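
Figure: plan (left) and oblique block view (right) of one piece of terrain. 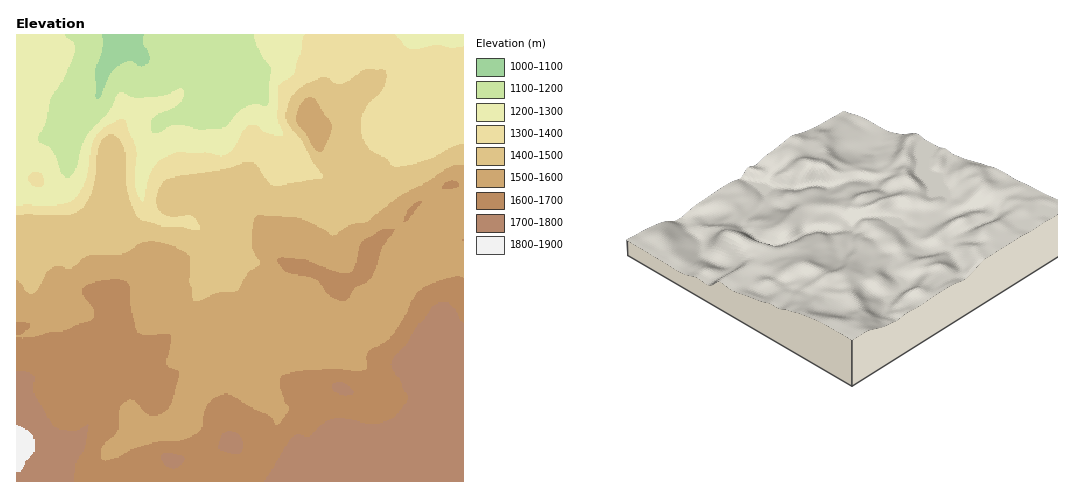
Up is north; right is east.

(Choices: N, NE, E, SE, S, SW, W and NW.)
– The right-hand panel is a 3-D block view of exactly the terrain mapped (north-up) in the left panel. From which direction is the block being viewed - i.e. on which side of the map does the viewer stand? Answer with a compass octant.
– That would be SW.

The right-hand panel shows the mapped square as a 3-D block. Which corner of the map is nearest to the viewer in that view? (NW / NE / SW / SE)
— SW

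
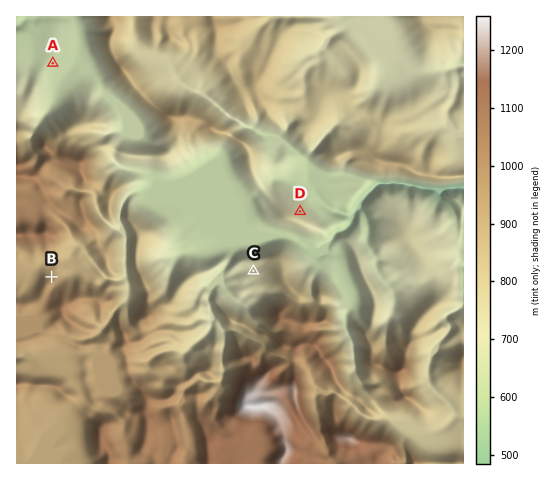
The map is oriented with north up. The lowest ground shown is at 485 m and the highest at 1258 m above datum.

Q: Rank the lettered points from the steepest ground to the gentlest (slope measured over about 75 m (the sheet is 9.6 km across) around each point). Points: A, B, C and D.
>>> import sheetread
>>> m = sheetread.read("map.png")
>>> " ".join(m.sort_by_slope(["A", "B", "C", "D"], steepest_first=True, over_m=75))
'D B C A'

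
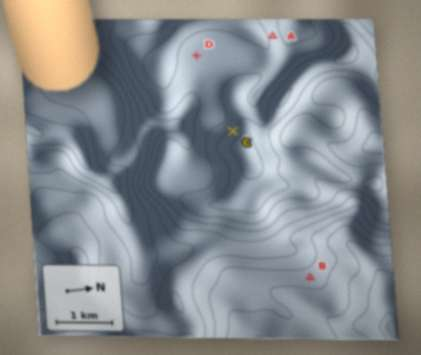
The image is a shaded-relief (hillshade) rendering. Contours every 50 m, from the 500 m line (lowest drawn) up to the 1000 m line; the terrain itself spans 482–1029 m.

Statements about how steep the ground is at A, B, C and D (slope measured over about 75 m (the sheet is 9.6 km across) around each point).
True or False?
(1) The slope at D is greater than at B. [False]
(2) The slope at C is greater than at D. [True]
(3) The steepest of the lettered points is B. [False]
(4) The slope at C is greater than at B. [True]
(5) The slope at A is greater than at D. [True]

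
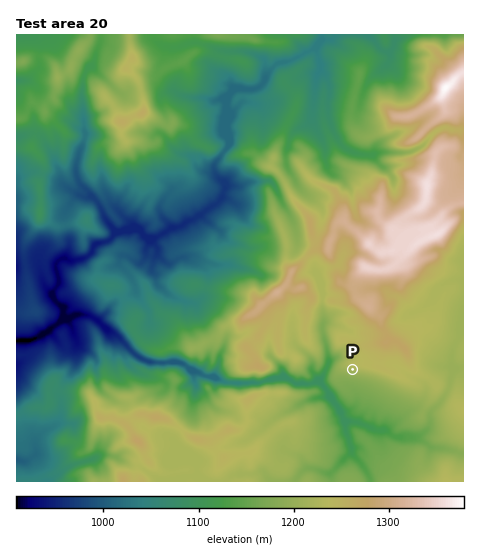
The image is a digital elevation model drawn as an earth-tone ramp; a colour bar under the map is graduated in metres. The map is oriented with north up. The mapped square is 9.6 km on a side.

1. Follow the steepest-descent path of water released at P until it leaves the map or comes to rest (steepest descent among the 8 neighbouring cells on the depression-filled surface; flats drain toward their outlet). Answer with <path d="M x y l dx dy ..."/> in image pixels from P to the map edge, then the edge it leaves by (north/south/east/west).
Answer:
<path d="M353 369l0 21 2 3 1 3 0 8-7 7-7 0-14-14 0-5-7-9-26 0-5-4-12 0-7 2-22 1-1 1-24-1-6-3-7 0-14-7-5 0-9-8-4 0-1-2-27 0-7-2-10-6-19-21-7-2-12-12-6-3-3 0-2-1-7 0-7 3-3 4-6 0-7 3-12 11-8 2-3 2-15 0"/>
exit: west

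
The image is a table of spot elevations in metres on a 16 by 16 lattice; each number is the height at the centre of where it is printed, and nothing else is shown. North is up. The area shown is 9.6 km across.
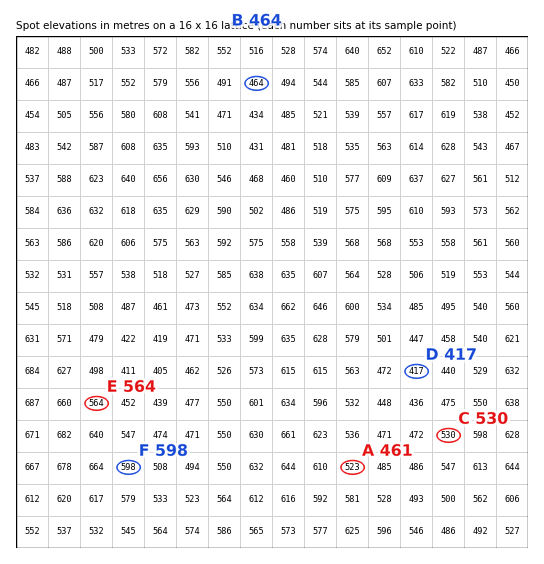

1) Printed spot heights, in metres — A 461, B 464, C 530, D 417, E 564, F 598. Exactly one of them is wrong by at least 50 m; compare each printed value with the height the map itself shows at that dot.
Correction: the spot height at A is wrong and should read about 523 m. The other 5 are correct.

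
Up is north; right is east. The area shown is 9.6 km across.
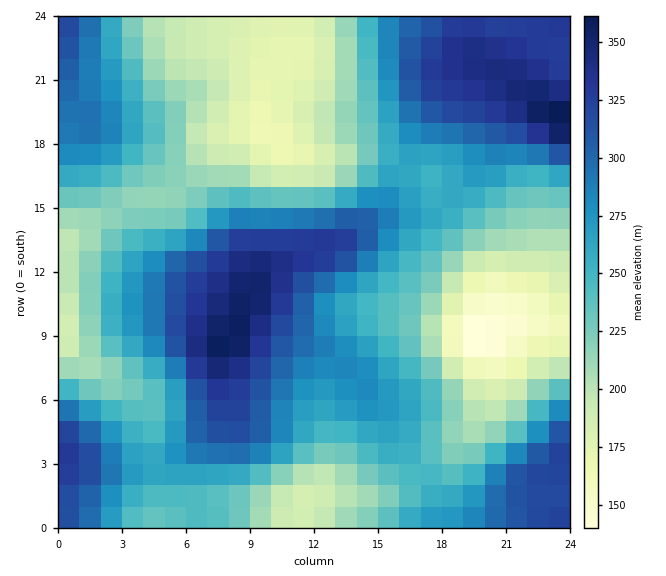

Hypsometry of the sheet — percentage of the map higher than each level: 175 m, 93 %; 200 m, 82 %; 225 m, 68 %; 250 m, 53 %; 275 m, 36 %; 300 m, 23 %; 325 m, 12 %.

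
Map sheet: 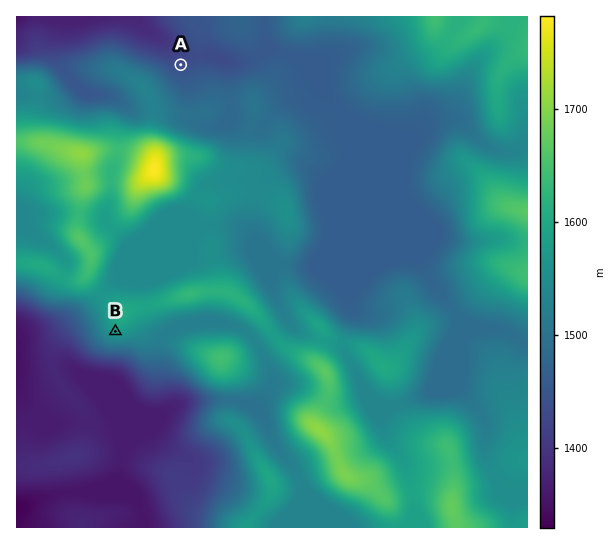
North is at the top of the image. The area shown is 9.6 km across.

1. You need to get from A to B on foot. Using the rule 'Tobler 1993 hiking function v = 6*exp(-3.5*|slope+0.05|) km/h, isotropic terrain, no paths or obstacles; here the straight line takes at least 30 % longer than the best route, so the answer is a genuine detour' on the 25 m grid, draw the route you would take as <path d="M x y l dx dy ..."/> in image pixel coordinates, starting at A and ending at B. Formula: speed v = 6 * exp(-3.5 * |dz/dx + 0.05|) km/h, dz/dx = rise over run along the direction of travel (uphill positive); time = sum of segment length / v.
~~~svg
<path d="M181 65l-28 56-6 5-10 5-7 7-8 16 0 12-7 13 0 74-6 13 0 53 5 11 1 1"/>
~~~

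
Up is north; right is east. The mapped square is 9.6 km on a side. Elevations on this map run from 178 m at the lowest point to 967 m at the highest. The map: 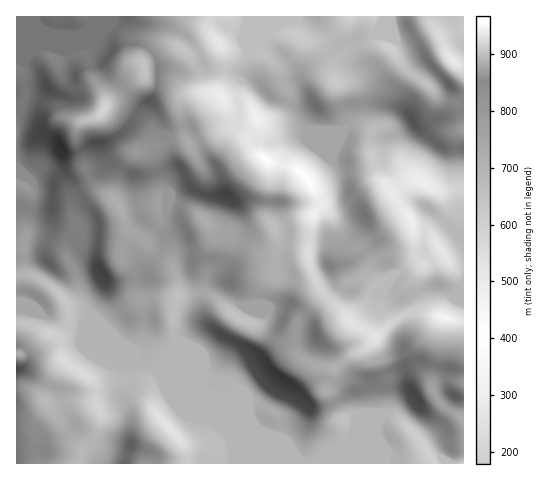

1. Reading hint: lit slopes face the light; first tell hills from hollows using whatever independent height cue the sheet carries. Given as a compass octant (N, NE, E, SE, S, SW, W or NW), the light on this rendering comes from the NE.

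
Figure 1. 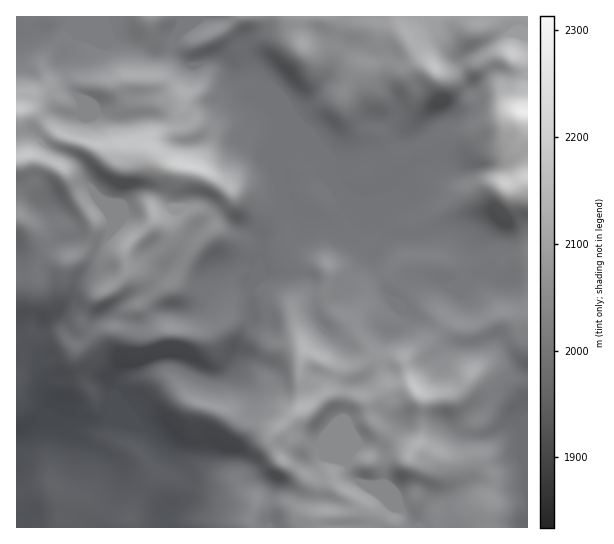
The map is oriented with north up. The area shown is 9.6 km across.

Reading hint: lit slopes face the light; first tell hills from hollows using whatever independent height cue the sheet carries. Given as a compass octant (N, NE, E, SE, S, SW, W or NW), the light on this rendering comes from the N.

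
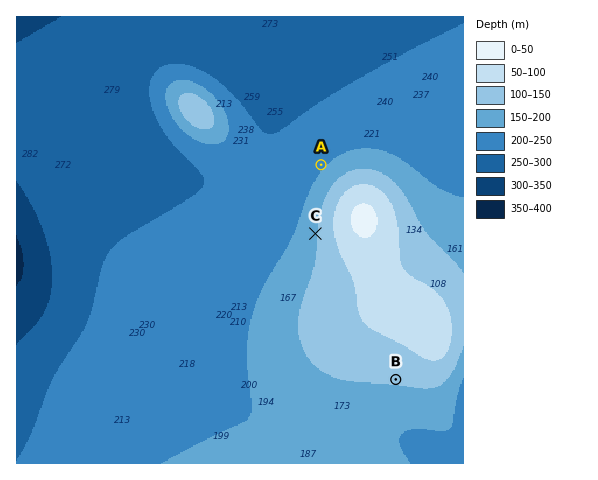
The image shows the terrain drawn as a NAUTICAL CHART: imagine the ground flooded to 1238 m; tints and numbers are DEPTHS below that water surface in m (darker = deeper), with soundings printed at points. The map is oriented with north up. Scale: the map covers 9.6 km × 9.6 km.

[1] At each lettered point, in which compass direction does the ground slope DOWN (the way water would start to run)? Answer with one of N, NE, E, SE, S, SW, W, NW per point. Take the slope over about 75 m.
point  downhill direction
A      NW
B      S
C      W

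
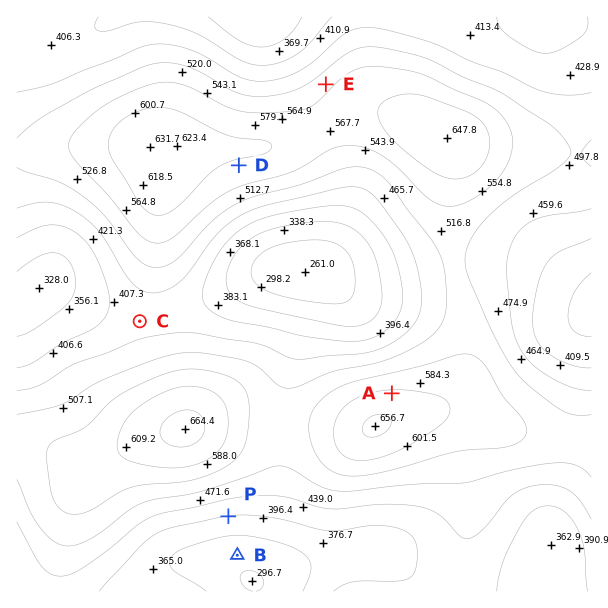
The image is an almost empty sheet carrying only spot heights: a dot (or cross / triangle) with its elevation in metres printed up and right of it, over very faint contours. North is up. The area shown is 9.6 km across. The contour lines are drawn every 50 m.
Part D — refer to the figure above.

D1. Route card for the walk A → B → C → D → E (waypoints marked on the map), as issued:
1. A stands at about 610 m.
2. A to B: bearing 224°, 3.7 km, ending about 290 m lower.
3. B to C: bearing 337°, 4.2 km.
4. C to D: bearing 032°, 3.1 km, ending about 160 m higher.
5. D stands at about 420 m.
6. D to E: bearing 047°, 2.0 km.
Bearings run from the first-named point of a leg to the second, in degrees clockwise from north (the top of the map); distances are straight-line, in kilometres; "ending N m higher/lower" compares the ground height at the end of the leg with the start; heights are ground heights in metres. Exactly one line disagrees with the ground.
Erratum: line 5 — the height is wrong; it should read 590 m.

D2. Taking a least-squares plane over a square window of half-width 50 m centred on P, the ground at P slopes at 10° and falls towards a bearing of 172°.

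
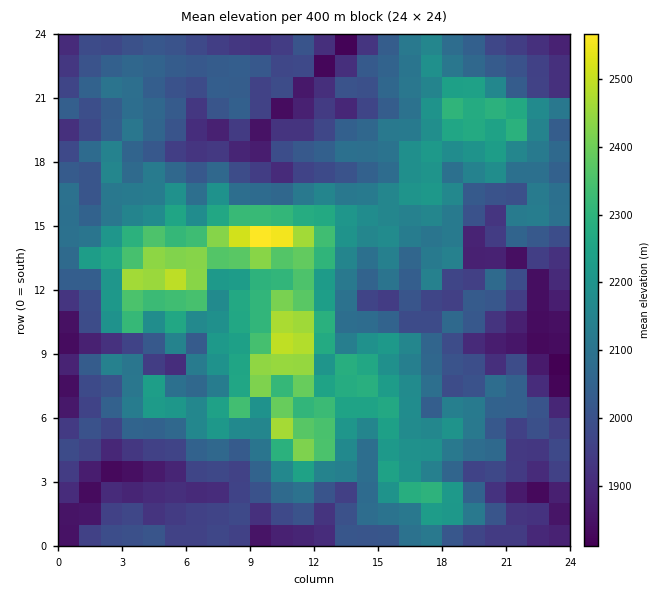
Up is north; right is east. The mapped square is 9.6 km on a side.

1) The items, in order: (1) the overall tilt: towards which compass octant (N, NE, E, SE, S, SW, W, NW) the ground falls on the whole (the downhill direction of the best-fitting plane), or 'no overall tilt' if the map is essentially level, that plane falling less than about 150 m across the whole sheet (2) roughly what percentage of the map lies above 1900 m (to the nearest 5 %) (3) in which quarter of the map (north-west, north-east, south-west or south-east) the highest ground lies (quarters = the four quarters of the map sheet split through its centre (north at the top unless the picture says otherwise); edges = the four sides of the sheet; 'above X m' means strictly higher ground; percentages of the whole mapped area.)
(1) No overall tilt - high and low ground are spread across the sheet.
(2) Roughly 85 % of the ground is higher than 1900 m.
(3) Look to the north-west quarter for the highest ground.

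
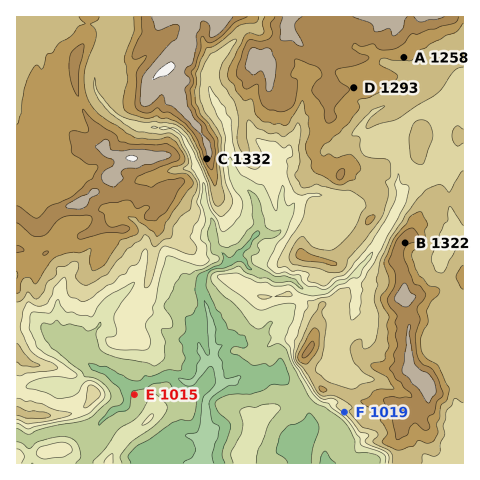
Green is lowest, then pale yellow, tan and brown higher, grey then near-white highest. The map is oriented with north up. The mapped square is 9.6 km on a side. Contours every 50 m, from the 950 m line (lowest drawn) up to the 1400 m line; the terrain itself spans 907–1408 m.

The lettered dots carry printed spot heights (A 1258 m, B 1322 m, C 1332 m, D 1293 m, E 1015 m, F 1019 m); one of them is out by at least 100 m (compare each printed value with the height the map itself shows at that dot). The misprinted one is F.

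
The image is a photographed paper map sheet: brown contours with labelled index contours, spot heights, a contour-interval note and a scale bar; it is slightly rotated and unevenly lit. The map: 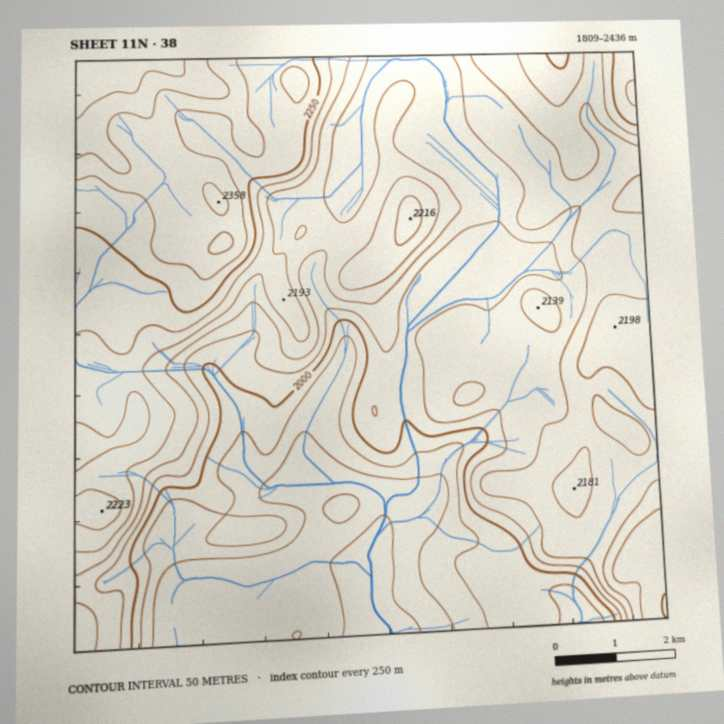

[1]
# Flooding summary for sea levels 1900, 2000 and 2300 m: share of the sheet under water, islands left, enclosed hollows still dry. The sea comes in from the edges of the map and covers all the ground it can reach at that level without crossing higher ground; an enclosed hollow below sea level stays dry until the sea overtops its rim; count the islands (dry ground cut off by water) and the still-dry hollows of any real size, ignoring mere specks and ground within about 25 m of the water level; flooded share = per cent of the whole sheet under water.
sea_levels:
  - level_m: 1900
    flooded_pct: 10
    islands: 0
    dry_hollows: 0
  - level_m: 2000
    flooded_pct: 23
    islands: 0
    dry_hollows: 0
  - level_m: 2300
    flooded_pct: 92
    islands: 0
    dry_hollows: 0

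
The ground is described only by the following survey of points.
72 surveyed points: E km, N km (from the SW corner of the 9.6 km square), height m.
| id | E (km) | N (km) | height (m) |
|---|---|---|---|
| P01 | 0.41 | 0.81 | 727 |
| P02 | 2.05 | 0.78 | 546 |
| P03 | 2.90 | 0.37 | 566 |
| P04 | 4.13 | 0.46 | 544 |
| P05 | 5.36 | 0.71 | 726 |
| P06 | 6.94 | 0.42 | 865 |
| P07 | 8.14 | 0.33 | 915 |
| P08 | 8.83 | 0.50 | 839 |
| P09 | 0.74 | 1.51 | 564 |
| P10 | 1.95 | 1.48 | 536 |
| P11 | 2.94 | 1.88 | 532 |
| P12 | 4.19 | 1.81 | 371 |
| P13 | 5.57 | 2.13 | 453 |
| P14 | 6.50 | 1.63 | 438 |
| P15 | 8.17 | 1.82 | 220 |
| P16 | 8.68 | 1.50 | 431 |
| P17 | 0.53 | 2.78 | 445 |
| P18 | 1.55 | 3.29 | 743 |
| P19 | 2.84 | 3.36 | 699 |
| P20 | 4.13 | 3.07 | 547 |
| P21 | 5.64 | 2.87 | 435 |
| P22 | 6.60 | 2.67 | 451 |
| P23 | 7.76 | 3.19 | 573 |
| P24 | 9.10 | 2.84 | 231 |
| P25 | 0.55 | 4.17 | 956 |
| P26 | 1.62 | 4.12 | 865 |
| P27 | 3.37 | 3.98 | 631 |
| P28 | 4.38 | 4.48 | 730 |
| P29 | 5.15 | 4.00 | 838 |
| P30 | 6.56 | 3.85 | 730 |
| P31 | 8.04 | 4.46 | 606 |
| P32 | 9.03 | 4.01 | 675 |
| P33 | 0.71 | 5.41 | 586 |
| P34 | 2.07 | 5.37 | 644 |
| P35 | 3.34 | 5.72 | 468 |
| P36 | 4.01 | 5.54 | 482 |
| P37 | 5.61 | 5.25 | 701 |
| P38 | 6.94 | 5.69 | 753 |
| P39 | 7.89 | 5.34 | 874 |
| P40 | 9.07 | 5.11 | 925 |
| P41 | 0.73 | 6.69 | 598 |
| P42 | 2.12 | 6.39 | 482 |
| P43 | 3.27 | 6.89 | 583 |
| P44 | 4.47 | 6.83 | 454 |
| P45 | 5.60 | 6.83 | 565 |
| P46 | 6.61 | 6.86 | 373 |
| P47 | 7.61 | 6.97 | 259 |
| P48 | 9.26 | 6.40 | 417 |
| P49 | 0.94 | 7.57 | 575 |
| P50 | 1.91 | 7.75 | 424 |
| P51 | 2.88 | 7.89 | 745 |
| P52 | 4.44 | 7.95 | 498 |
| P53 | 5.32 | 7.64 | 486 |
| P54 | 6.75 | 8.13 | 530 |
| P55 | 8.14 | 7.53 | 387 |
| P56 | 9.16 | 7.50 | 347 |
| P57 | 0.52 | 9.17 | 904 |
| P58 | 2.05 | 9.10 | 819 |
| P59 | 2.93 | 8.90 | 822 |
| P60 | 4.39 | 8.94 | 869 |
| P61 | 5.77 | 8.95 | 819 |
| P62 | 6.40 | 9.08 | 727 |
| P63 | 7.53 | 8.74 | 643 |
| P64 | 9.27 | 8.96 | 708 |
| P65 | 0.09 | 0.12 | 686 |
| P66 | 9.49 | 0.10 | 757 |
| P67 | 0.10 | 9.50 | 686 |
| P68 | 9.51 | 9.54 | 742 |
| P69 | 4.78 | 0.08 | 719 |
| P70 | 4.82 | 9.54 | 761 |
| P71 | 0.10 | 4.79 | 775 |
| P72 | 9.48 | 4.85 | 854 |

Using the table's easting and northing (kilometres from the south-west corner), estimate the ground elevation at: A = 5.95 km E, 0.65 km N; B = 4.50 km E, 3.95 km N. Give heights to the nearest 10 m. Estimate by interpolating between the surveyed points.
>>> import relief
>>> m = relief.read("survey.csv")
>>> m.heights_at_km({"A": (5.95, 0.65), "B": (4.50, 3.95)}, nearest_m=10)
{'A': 700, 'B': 770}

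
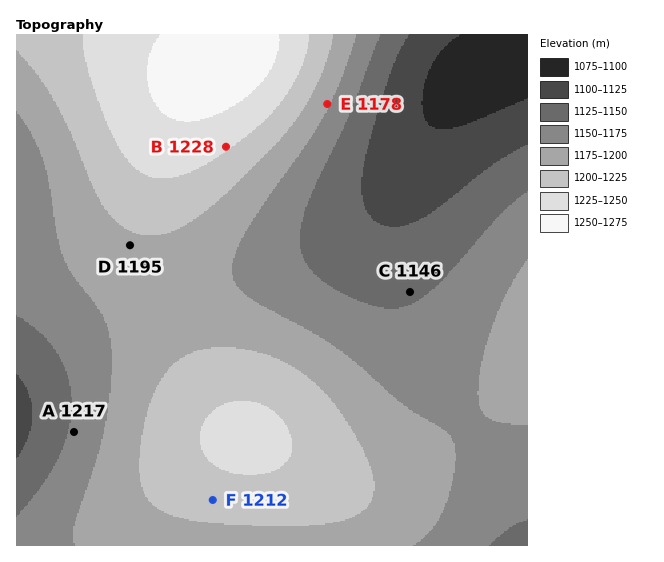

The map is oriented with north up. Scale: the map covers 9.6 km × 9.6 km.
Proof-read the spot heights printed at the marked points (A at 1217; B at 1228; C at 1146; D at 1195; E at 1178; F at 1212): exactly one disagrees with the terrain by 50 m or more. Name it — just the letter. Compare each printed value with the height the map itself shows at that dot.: A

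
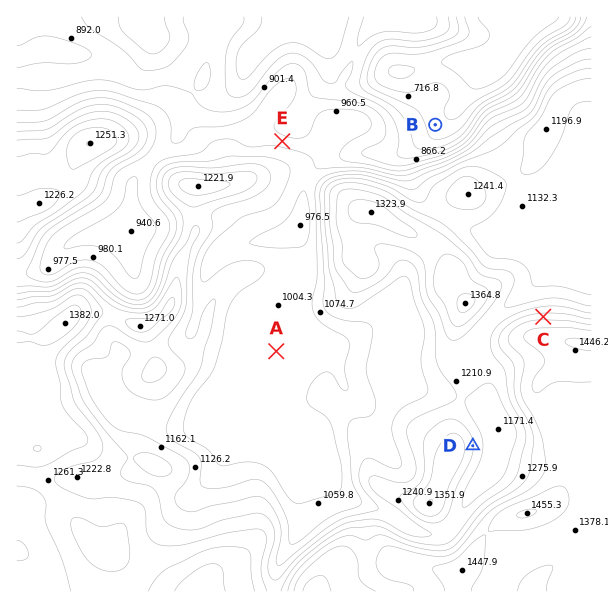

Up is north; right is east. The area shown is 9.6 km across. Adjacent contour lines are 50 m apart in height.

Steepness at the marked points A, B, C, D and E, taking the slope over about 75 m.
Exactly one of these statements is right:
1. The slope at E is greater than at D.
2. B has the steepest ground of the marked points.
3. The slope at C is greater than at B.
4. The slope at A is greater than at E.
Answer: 3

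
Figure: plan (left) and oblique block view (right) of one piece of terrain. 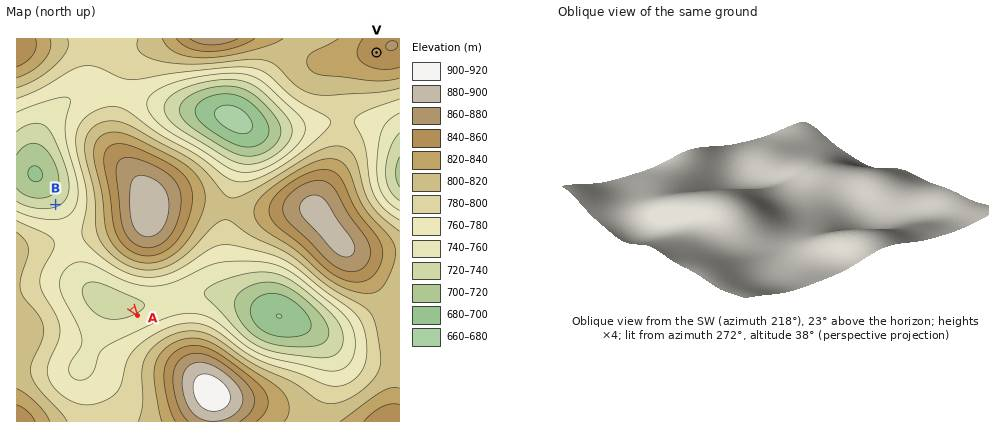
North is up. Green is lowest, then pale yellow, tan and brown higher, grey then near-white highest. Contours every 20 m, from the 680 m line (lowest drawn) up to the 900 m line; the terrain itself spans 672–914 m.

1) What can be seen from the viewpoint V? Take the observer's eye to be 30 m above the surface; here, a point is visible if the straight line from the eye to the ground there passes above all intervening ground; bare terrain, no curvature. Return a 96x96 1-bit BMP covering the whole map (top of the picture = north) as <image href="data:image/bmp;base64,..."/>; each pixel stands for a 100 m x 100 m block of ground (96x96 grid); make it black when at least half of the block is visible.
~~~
<image width="96" height="96" href="data:image/bmp;base64,Qk2+BAAAAAAAAD4AAAAoAAAAYAAAAGAAAAABAAEAAAAAAIAEAAATCwAAEwsAAAIAAAAAAAAA////AAAAAAD///wAAAAAAAAAAf////wAAAAAAAAAAP////wAAAAAAAAAAP////4AAAAAAAAAAH////4AAAAAAAAAAH////4AAAAOAAAAAD////4AAAA+AAAAAB////4AAAD+AAAAAB////4AAAH+AAAAAA8///4AAAP8AAAAAA8D//4AAAf4AAAAAAcAH/4AAA/4AAAAAAcAB/4AAB/wAAAAAAcAAf8AAH/gAAAAAAMAAP+AAP/AAAAAAAIAAH/wA/+AAAAAAAAAAD////8AAAAAAAAAAA////4AAAAAAAAAAAf///wAAAAAAAAAAAP///gAAAAAAAAAAAH///AAAAAAAAcAAAB//8AAAAAAAAcAAAAf/wAAAAAAAAMAAAAP/AAAAAAAAAMAAAAD4AAAAAAAAAMAAAAAAAAAAAAAAAMAAAAAAAAAAAAAAAMAAAAAAAAAAAAAAAMAAAAAAAAAAAAAAAEAAAAAAAAAAAAAAAEAAAAAAAAAAAAAAAAAAAAAAAAAAAAAAAAAAAAAAAAAAAAAAAAAAAAAAAAAAAAAAAAAAAAAAAAAAAAAAAAAAAAAAAAAAAAAAAAAAAAAAAAAAAAAAAAAAAAAAAAAAAAAAAAAAAAAAAAAAAAAAAAAAAAAAAAAAAAAAAAAAAAAAAAAAAAAAAAAAAAAADgAAAAAAD8AAAAAAPwAAAAAA/8AAAAAAf4AAAAAH/8AAAAAB/8AAAAAP/8AAAAAB/8AAAAAf/8AAAAAD/+AAAAA//8AAAAAH//AAAAB//8AAAAAH//gAAAD//8AAAAAP//wAAAH//8AAAAAP//wAAAH//8AAAAAP//8AAAP//8AAAAAf//+AAAf//8AAAAAf///wAB///8AAAAAf////AH///8AAAAAf/////////8AAAAA//////////8AAAAA//////////8AAAAB//////////8AAAAB//////////8AAAAD//////////8AAAAD//////////8AAAAH//////////8AAAAP//////////8AAAAf//////////8AAAA///////////8AAAA///////////8AAAB///////////8AAAD///////////8AAAH////+AP////8AAAH////4AD////8AAAP////gAA////8AAAP///+AAAf///8AAAf///4AAAH///8AAAf///wAAAD////AAA////gAAAB////wAA////AAAAB////8AB////AAAAA/////gB///+AAAAA/////+D///+AAAAA//////////+AAAAA///////////AAAAB///////////gAAAB///////////wAAAD///////////4AAAD///////n///+AAAH///////D////gAAP///////B////8AAf///////h/////wA/////////////////////////+AD///////////gAAAAf/////////+AAAAAP/////////4AAAAAH/////////gAAAAAD////////+AAAAAAD///////8="/>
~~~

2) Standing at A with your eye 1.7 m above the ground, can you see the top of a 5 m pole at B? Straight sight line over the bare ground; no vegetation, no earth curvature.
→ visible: false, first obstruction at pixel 117 287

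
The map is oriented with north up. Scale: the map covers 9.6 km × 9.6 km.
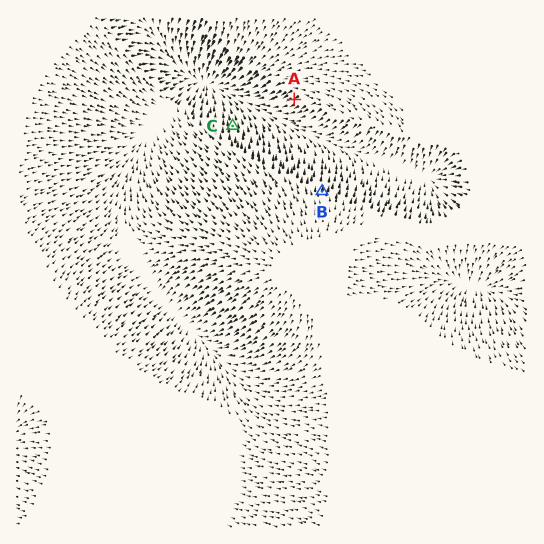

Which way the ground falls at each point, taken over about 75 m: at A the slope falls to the SW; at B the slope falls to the N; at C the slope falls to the N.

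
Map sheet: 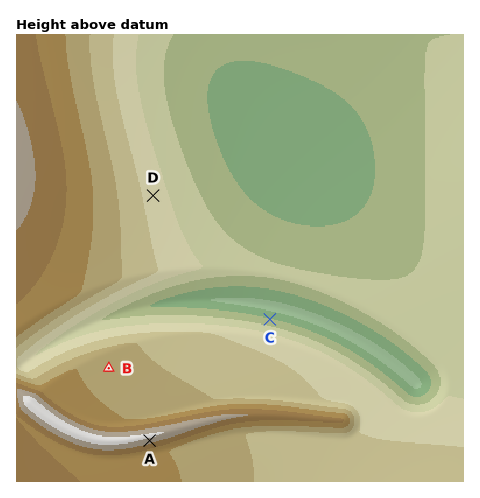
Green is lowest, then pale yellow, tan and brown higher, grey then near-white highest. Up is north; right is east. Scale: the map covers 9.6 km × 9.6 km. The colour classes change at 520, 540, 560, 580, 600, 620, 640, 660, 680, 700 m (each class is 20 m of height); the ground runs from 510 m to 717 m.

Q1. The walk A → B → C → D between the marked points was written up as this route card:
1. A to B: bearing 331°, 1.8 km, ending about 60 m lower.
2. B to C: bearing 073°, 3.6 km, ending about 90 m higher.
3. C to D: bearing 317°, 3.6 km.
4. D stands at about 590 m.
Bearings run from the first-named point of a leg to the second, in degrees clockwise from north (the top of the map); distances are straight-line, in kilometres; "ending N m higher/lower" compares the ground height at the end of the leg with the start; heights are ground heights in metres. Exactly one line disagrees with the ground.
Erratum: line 2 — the sense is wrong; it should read lower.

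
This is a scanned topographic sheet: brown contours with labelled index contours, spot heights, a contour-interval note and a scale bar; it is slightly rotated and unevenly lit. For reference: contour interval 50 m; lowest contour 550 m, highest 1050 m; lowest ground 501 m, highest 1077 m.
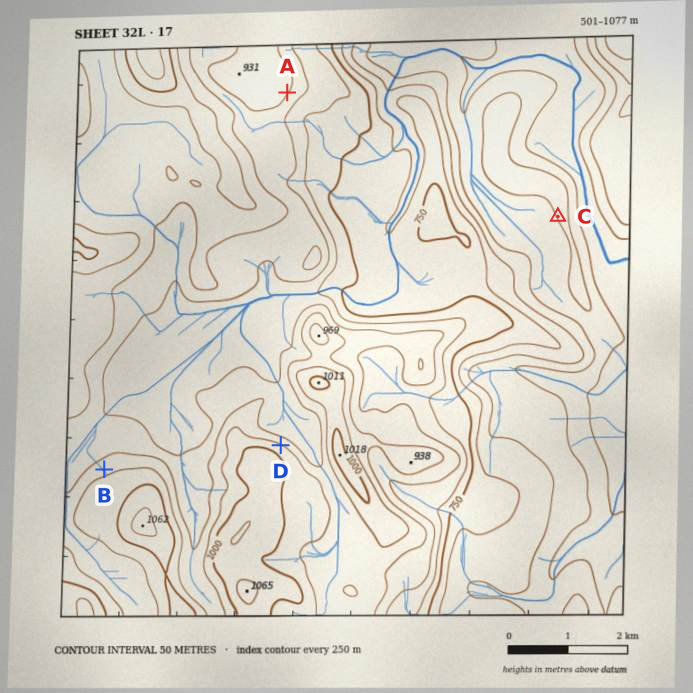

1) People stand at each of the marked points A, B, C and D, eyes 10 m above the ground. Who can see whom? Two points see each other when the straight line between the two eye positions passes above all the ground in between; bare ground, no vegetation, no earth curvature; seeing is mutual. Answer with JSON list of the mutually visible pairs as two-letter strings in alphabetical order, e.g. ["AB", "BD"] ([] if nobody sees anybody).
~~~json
["AC", "AD"]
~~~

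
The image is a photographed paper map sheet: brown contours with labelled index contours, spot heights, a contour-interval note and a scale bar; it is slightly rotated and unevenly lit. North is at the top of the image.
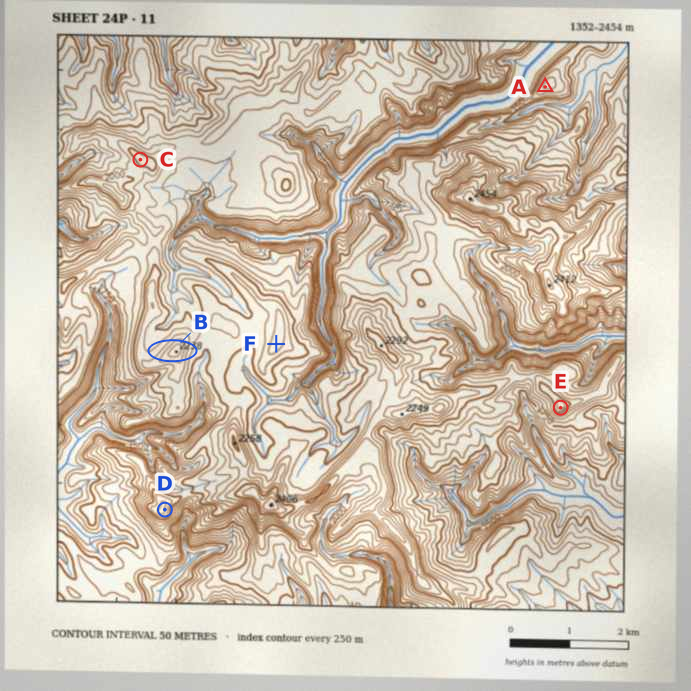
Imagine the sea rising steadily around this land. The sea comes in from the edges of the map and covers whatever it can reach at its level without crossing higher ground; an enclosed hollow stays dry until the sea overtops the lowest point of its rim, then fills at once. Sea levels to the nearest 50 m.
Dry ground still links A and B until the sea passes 1500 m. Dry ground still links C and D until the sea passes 1950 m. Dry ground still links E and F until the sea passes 1900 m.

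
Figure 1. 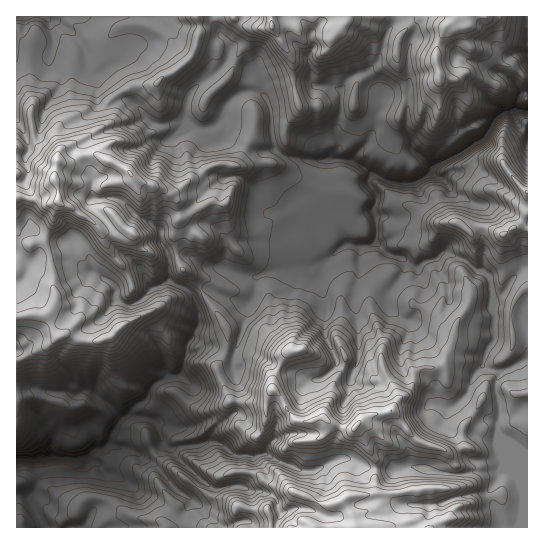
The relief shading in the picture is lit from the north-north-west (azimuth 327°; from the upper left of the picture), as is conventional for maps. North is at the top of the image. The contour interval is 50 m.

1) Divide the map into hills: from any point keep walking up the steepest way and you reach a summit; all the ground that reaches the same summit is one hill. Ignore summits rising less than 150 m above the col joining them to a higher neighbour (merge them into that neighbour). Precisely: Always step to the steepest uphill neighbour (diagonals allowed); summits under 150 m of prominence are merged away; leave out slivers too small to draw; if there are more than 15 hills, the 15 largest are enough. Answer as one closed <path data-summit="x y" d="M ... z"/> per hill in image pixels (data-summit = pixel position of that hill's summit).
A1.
<path data-summit="54 179" d="M213 16l-197 1 1 511 171-1-3-16 6-9-2-5 11-15 0-4-37-36-8-21-26-7 6-9 13-8 6-13 12-7 14-2 7-20 1-12 7-8 4-10 0-15-6-13 8-6 9-2 19 10 20 4 6-8 1-17 2-2 17-7 34-2 13-4 24-19 15 2-1 16 29 26 7-5 8-12 0-12-17-6-11-11 1-15-4-16 3-17-7-9 0-7 2-3 6 0 17 8 20 0 18-10 1-6-2-4-19-16-4-10 0-35-11-5-15 2-19-26-8 2-10 7-4 8 0 23-5 17 3 11-3 18-31 1-20-4-10-7-3-11-1-29-8-15-3-11-13-15-19-9 1-14-9-11z"/><path data-summit="355 427" d="M351 244l-5 0-24 19-13 4-34 2-17 7-2 2-1 17-6 8-20-4-19-10-7 0-10 8 6 13 0 15-4 10-7 8-1 12-7 20-14 2-12 7-6 13-13 8-6 9 26 7 8 21 37 36 0 4-11 15 2 5-6 9 3 16 65 1-1-3-5-4 2-2 3-8-1-17-5-6-6-2 3-1 4-6 5-20-1-2 15-4 35 18 13 0 25-12 11 0 19 9 28 3 18-4 36 8 51-6-11 21 0 5 12 32 24 1 1-169-27 13-15-4-3-3 2-11 10-15 0-25-3-5 0-20-3-12-8-6-4 0-12-11-22-8-6 7-12 2-7 6-12-6-3 13-8 11-6 3-29-26 1-16z"/><path data-summit="527 193" d="M513 111l-12 2-22 28-41 23-8 11-16 8-20 0-17-8-6 0-2 3 0 7 7 9 0 9-3 4 4 20-1 15 11 11 15 4 8 7 8 3 7-6 9-1 9-8 4 0 18 8 12 11 4 0 8 6 3 12 0 20 3 5 0 25-10 15-2 11 3 3 13 4 29-14 0-227-11-8z"/><path data-summit="457 17" d="M527 16l-131 1 0 5-9 12-10 27-13 13 18 25 15-2 11 5-1 31 5 14 22 21 45-27 6-6 8-14 13-10 8 0 6-17 8-3z"/><path data-summit="313 527" d="M266 453l-15 4 1 2-5 20-4 6-3 1 6 2 5 6 1 17-3 8-2 2 7 7 249-1-12-32 0-5 11-21-51 6-36-8-18 4-28-3-19-9-11 0-25 12-13 0z"/><path data-summit="271 26" d="M395 16l-181 0-1 3 7 15 9 11-1 14 19 9 16 21 0 5 8 15 1 29 3 11 10 7 10 3 40 1 4-10-3-20 5-17 0-23 9-13 9-4 7 0 11-12 10-27 9-12z"/>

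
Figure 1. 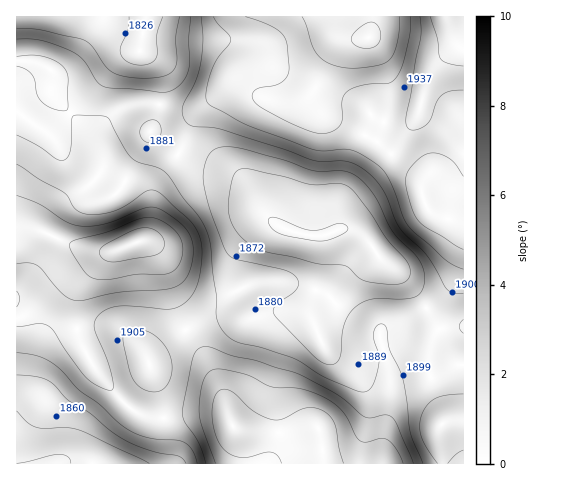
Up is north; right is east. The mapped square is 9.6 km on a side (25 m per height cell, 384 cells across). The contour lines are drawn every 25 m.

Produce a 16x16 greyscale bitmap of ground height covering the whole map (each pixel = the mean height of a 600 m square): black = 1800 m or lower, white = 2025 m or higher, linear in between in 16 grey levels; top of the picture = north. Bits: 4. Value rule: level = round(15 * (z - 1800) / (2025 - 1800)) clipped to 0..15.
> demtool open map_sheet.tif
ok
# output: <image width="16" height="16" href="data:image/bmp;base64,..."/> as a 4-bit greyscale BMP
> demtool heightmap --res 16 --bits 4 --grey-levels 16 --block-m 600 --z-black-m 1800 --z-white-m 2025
<image width="16" height="16" href="data:image/bmp;base64,Qk32AAAAAAAAAHYAAAAoAAAAEAAAABAAAAABAAQAAAAAAIAAAAATCwAAEwsAABAAAAAAAAAAAAAAABEREQAiIiIAMzMzAERERABVVVUAZmZmAHd3dwCIiIgAmZmZAKqqqgC7u7sAzMzMAN3d3QDu7u4A////ACIjVozMzLplNEaIrczLmFRFeHesuqh3ZWeYZ5qYZWdmiJdnh2ZVZ2WZmIiGVUVmZpq7u4ZlVENXq87tlUMzI2m7q9uEIiImqqmImGQiM0i6h4h2VDRVeap2d1ZmaJmZmmd2ZniaqpmJd2VFeaq7qoh2UiNpmrzLh0MyE2iazdyG"/>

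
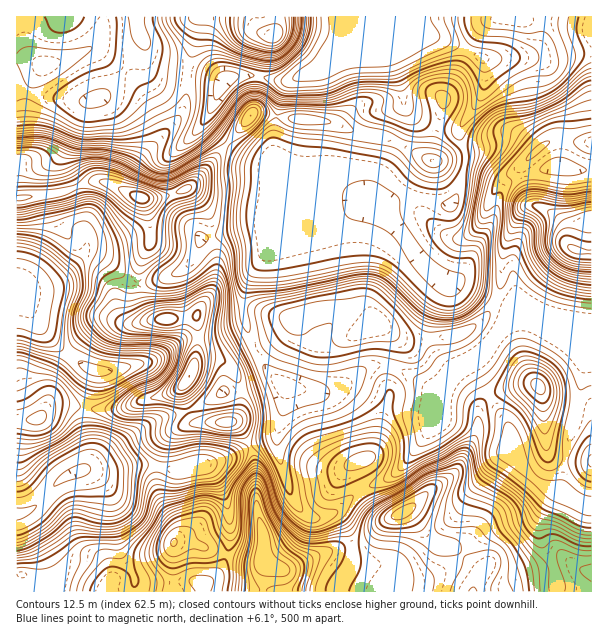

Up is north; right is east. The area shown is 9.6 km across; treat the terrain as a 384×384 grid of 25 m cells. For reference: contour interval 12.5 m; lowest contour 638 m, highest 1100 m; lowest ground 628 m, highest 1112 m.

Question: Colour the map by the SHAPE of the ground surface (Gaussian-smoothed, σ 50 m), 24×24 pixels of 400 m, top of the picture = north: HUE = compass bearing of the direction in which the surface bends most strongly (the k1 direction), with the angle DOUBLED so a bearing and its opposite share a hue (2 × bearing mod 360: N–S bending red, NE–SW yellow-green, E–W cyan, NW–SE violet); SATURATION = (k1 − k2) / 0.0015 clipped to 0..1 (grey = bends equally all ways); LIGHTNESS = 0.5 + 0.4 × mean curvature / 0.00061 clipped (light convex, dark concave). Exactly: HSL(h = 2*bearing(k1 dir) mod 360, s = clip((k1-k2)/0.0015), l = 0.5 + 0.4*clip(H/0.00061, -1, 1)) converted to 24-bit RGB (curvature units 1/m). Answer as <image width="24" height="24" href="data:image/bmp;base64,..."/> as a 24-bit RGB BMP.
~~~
<image width="24" height="24" href="data:image/bmp;base64,Qk32BgAAAAAAADYAAAAoAAAAGAAAABgAAAABABgAAAAAAMAGAAATCwAAEwsAAAAAAAAAAAAAfX61ammMXYuSr5SSh2eXbkVZvL9CaWdGMU5fwo9msaNgxsuBQFJrYXt8fIV/iIZ+fWl+doVufox4pYV1a5lslmyXWk91jJNzs2LFwHzFhnatf76uiUG3o2PF08G0dXu3Kp7OcknQuOOZf7PRuWznZ2Otjl1me3VXeXVgg5x9aJOFiKaKla6wZVOhaG+2dqDFMVM2m15wmMmOVo2jX0KbkFG358zMn4W3MWGRiBGJ3P/MKmidWRpN1zW131TJxneDUrFmTqd5fHOXjad8hppjPEx6kMOfS1FuRXo7MXxNvrpvb1FQMyg3aK1GgM6h3LzagBLGU/lI1P+zLQUum2NDImIsIsig59P499TyWJ9vSJCAkKqooqK6SmCadVE+b0o9fLpfNHFQb4BJc1NVQD9rmN58QGYqZ4MqUhVjxPfA/42BLwxEn6GHqYKGOYYoADMI5VS3+tHwSc6KRKyKkVJUcidDe2BOqlRcw5dvQGY1OGg5XU5Sb2RNuKAuh4AnO0odHy8RTs8AxgAwV0ilip2rp5O2wKTGd7yfATIalZgs/M/QLSVSaDxInkp8U8SogIbCvoa4vqjIP0yLPlZRPYg6XKy35rLhoWLYdZLZZvlwHzlaVpWGeZWEc4+Go4R+wYWESkN9KlwysJMe11VpRj9vsolSXsJLPZ5uloO5yKKyV0zUeHfz58j4KtHcW4wXCsg1a5/c67+/MiuIXoN4cX9ebnRcinphsoZeaF15am57VoyRyItzYjFkpL1vfchlPWqJZIh0ucmuUXmvMmRtMryxwIn0/8z9yOeCGUU8sedyVCxtd2ZZfXpZZ31eZn5tr6yTjmGMbH19WpF+o16mk2bG0OXalZ3PPkODnsHKuFpmZBsqYUEbIC4FGiwHOVUU/d/OKGXMWdqccypnhm5sk5p5gZJhTXRHhntFnpxlZYBtY35eVHVqVqOMrdKWpDdreVx9iGY1YCVHyDOCwnes1JvdW0K0Aow12v9HSq1jUhlhnHCPiKOdfoyYlX+ql4OxhKetfaG0iXjXto7bUYp8T5NXkHhHf1xdf3t8f3BpOUl0lXvLvs3bdqTY1NH61tD79cbcVK9RGhJdnK7EqJnEi32hb4WJgZSDl8CtbMXFMYWMlCmr75LAaYGBgnZxf2xcfHBIe3h9UFtsNGA/ys14jpRSNY4YO1so2HSV9tbVCEd8VbGeWFu0pobSuZrdt7nZmcWubjNRaD9BK04/0lAmqYpmgkFWkEY6lIFOb1tSZz1GO6todLJjqUJi0KJQHmQnHlwt+tWWHCFAYmlDYXI9U2suUW8qnJsyljgqeUlggWJnWXJIJHCmy3RFmjSNv257krfOWm1Ga72oebajX0lphItd39K1cJ+8OFJxx9xtYDaIbGt7fIB2eX9zfIFwgoRphXNuf2R9hWakxXPLFGhv5otoJTWS3O/miqvUW6xLTYEmQ1oqUTNLq59OrOJHYkYxRGE0qtB5NjRhenaBf4OCfoN/eIJ5foF5gXF8c36RZaqGQh99+Fdz+zWRHbqrfu2hrn7O2tH63M79vHn2K4jRz/f6z9z83qv/wefuaLaYN0F3dXqBf4F/gYB/gXx7f3d4fXR5iXhcjIVIDyk978WtBby10/fqOa2xaaM8e5w9MWg2YWbX1+f0g+G6RT4QDC1D/8zdvVySREFvbW99gX17gH54f3l1fXZtdV5loluGt9GsDUZwcMeM2IGufpInaWA4cnM4zLjno7jgNqOlp4dLlSw/y0RtDl8aCloa/6a/qXU3OF9QgGpNeXBNf3FSX6Klbqy/fsvVxcCPWBuQXZdDWJI/1ZizgHGnhH6td4Mvj3EwTTkraGgzbltHlXRq1JKmCFpFMBW5/8zbEWDQsbbvsbzvobvgUrrBVLBYaz1VwoZNFmNdgInRp7vXdYbCxpfFc3OakYhNfnBGcmtZbnZmY3pjbohol3Nkyql4Ai8x4ffQnHP4J5eiqzyLzmO70qbeg2jIc0mYtcGij7y4EVVGnJhAPGQxok15woeYkHqGm4WUdHWHboJzaY5/Z2p+lX9vx6BsGzgnKzMANSUAESwHR2AqPXIpf4wyfDs0W3+7wp2+w46aQDh1dYhlj4FlLU85rcJafJaQgXyVm3uim4eda4SHY1t1imBVwG9WjieWynbE8+PYI+ONJnt2aIBvfH9pbnpiS3VBZ3c9pEArdVo/Z3RLd4ZXamBwh6BQjox5entvcnlun5CAa2+IZ0CKsIG5maPAMz3Lt9vTltTR9tfVFTSGZWqDfX+BgXyAfnaCbFeBk3WhsKC4gIyweZWmYGmVmKCP"/>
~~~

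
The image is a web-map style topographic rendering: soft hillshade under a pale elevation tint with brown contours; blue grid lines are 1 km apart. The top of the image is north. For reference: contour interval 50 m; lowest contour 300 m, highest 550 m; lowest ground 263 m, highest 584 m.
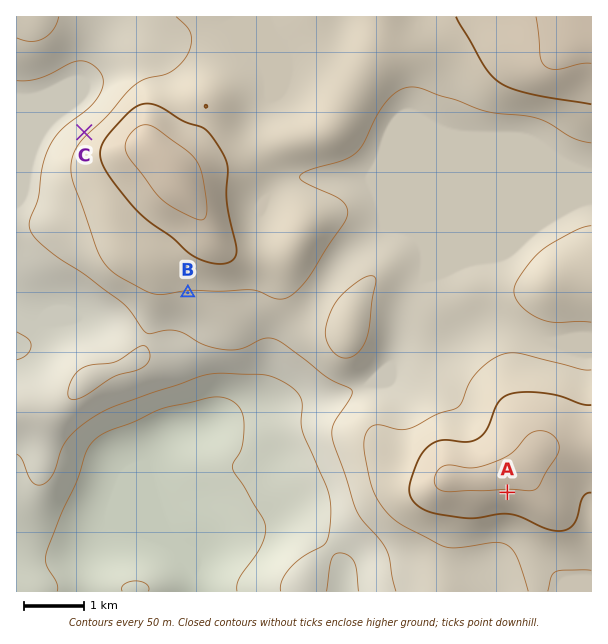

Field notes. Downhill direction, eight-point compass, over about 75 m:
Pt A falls S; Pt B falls S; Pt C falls NW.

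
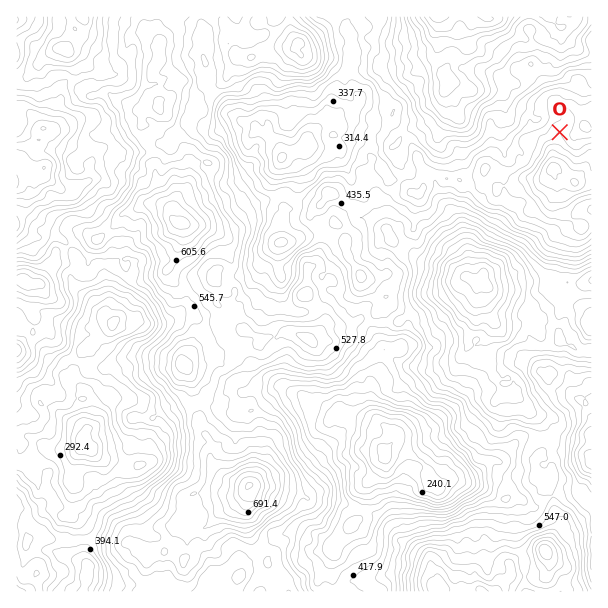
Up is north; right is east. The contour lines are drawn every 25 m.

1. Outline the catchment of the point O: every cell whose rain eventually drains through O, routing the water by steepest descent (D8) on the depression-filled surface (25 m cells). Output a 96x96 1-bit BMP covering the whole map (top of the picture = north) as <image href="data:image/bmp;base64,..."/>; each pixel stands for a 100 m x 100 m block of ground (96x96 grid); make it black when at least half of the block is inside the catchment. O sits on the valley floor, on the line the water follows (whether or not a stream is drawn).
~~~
<image width="96" height="96" href="data:image/bmp;base64,Qk2+BAAAAAAAAD4AAAAoAAAAYAAAAGAAAAABAAEAAAAAAIAEAAATCwAAEwsAAAIAAAAAAAAA////AAAAAAAAAAAAAAAAAAAAAAAAAAAAAAAAAAAAAAAAAAAAAAAAAAAAAAAAAAAAAAAAAAAAAAAAAAAAAAAAAAAAAAAAAAAAAAAAAAAAAAAAAAAAAAAAAAAAAAAAAAAAAAAAAAAAAAAAAAAAAAAAAAAAAAAAAAAAAAAAAAAAAAAAAAAAAAAAAAAAAAAAAAAAAAAAAAAAAAAAAAAAAAAAAAAAAAAAAAAAAAAAAAAAAAAAAAAAAAAAAAAAAAAAAAAAAAAAAAAAAAAAAAAAAAAAAAAAAAAAAAAAAAAAAAAAAAAAAAAAAAAAAAAAAAAAAAAAAAAAAAAAAAAAAAAAAAAAAAAAAAAAAAAAAAAAAAAAAAAAAAAAAAAAAAAAAAAAAAAAAAAAAAAAAAAAAAAAAAAAAAAAAAAAAAAAAAAAAAAAAAAAAAAAAAAAAAAAAAAAAAAAAAAAAAAAAAAAAAAAAAAAAAAAAAAAAAAAAAAAAAAAAAAAAAAAAAAAAAAAAAAAAAAAAAAAAAAAAAAAAAAAAAAAAAAAAAAAAAAAAAAAAAAAAAAAAAAAAAAAAAAAAAAAAAAAAAAAAAAAAAAAAAAAAAAAAAAAAAAAAAAAAAAAAAAAAAAAAAAAAAAAAAAAAAAAAAAAAAAAAAAAAAAAAAAAAAAAAAAAAAAAAAAAAAAAAAAAAAAAAAAAAAAAAAAAAAAAAAAAAAAAAAAAAAAAAAAAAAAAAAAAAAAAAAAAAAAAAAAAAAAAAAAAAAAAAAAAAAAAAAAAAAAAAAAAAAAAAAAAAAAAAAAAAAAAAAAAAAAAAAAAAAAAAAAAAAAAAAAAAAAAAAAAAAAAAAAAAAAAAAAAAAAAAAAAAAAAAAAAAAAAAAAAAAAAAAAAAAAAAAAAAAAAAAAAAAAAAAAAAAAAAAAAAAAAAAAAAAAAAAAAAAAAAAAAAAAAAAAAAAAAAAAAAAAAAAAAAAAAAAAAAAAAAAAAAAAAAAAAAAAAAAAAAAAAAAAAAAAAAAAAAAAAAAAAAAAAAAAAAAAAAAAAAAAAAAAAAAAAAAAAAAAAAAAAAAAAAAAAAAAAAAAAAAAAAAAAAAAAAAAAAAAAAAAAAAAAAAAAAAAAAAAAAAAAAAAAAAAAAAAAAAAAAAAAAAAAAAAAAAAAAAAAAAAAAAAAAAAAAAAAAAAAAAAAAAAAAAAAAAAAAAAAAAAAAAAAAAAAAAAAAAAAAAAAAAAAAAAAAAAAAAAAAAAAAAAAAAgAAAAAAAAAAAAAADwAAAAAAAAAAAAAADwAAAAAAAAAAAAAA/wAAAAAAAAAAAAAB/wAAAAAAAAAAAAAP/wAAAAAAAAAAAAAf/wAAAAAAAAAAAAP//4AAAAAAAAAAAA///4AAAAAAAAAAAD///8AAAAAAAAAAAH///8AAAAAAAAAAAD///8AAAAAAAAAAAB///8AAAAAAAAAAAB///8AAAAAAAAAAAAf//wAAAAAAAAAAAAf//AAAAAAAAAAAAAf/+AAAAAAAAAAAAAf/+AAAAAAAAAAAAAP/8AAAAAAAAAAAAAP/4A="/>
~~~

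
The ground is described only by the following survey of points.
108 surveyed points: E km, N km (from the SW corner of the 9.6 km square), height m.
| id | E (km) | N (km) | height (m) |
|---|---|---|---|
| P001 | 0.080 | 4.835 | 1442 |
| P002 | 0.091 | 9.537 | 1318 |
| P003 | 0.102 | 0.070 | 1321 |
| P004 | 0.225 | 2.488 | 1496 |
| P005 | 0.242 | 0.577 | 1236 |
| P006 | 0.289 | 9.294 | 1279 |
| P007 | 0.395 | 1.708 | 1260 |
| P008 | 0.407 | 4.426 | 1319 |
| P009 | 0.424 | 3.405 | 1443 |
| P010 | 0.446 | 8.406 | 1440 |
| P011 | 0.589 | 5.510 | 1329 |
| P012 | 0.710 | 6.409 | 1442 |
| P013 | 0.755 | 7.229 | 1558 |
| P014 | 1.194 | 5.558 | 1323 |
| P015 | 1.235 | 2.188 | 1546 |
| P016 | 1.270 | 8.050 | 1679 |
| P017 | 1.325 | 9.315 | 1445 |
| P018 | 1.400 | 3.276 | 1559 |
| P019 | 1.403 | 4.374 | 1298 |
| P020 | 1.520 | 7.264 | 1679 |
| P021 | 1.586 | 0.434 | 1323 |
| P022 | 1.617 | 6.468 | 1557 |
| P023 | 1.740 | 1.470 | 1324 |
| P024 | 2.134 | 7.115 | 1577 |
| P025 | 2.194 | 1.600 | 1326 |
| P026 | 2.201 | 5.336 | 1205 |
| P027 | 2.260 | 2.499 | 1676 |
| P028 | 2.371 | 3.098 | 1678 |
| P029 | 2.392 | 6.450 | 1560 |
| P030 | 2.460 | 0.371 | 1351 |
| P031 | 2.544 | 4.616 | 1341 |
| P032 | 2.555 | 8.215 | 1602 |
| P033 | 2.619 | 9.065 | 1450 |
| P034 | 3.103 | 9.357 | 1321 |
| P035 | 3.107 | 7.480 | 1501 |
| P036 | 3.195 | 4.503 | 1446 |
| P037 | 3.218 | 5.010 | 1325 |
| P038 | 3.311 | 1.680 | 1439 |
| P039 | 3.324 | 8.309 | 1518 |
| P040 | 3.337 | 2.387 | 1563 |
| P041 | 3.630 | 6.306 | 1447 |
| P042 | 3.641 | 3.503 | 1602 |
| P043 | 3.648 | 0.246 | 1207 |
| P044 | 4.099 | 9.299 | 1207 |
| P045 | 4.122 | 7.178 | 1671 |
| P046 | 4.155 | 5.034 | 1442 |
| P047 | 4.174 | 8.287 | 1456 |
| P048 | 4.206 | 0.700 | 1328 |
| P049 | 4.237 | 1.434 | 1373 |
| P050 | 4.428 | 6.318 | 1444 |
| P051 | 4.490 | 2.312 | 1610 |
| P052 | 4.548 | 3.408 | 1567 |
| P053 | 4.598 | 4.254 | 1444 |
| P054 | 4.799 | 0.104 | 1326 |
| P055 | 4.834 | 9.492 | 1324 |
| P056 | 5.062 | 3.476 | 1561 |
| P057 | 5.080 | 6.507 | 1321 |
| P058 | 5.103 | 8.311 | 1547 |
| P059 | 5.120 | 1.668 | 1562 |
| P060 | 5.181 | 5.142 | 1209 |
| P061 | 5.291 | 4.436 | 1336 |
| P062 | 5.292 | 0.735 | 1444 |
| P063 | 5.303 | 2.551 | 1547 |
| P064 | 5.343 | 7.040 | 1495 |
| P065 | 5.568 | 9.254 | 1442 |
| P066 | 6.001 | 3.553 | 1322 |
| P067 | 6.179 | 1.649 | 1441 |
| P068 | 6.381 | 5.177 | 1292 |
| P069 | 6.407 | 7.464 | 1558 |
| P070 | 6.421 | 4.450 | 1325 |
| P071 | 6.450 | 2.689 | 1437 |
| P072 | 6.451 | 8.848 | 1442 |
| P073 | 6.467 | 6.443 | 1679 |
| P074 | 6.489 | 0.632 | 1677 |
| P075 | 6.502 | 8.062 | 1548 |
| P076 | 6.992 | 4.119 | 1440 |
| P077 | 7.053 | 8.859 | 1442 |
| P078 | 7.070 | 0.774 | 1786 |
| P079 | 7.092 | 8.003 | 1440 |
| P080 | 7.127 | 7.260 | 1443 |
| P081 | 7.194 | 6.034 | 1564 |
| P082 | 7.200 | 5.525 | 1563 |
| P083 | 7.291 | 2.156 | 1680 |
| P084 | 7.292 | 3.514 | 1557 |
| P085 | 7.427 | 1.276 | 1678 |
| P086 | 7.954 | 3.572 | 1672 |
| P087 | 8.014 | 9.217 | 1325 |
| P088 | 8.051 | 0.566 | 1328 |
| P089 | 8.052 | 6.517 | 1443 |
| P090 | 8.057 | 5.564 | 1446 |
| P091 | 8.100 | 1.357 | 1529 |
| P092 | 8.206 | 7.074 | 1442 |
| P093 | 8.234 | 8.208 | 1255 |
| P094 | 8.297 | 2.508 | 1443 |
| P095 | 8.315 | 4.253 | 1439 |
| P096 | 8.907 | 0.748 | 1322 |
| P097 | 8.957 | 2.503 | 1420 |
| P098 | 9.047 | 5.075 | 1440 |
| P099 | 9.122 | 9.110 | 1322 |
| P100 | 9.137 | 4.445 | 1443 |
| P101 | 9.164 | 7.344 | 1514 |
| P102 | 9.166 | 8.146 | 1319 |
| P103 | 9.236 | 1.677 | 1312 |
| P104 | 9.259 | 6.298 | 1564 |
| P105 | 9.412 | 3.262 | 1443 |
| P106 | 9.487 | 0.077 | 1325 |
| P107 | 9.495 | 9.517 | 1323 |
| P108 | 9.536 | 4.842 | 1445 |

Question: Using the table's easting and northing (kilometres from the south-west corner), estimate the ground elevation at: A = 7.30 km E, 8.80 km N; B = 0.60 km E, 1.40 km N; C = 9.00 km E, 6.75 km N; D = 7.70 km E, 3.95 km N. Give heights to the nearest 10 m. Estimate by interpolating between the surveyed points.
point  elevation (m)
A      1440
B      1320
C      1560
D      1500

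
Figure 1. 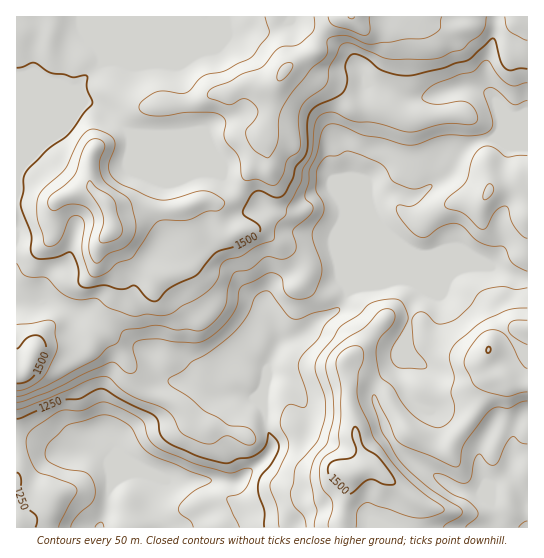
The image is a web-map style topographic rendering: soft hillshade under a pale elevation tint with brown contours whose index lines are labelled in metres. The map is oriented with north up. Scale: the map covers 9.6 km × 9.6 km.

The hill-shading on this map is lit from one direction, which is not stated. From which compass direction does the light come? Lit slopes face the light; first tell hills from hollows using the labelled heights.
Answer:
NW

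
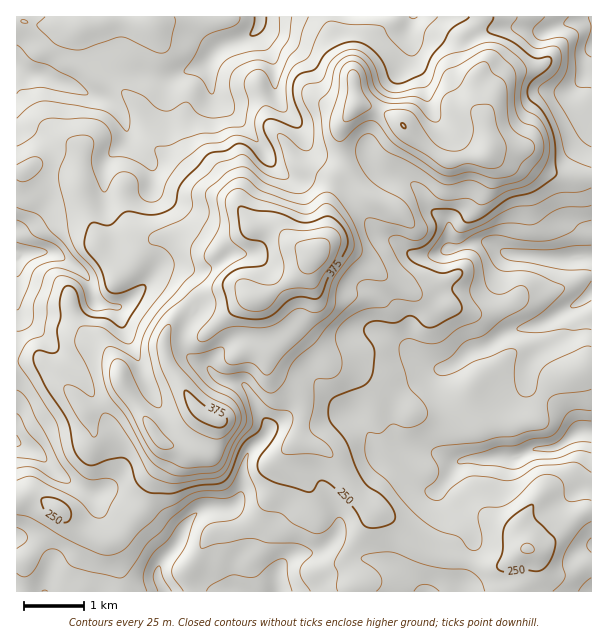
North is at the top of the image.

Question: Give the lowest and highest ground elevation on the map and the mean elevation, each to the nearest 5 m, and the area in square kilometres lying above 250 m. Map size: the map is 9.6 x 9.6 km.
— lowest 120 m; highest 440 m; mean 245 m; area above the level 37.3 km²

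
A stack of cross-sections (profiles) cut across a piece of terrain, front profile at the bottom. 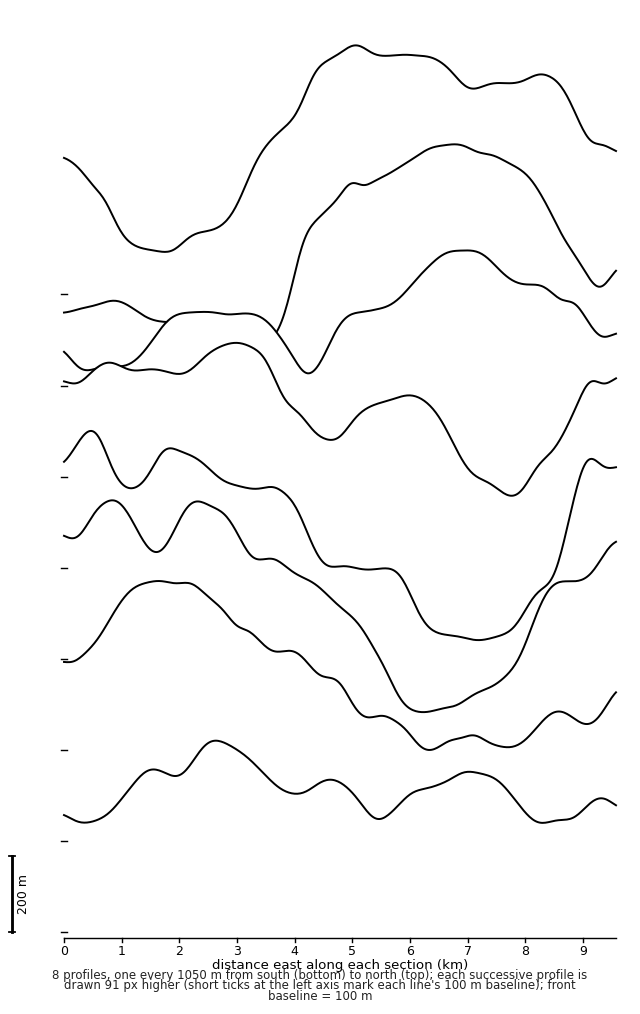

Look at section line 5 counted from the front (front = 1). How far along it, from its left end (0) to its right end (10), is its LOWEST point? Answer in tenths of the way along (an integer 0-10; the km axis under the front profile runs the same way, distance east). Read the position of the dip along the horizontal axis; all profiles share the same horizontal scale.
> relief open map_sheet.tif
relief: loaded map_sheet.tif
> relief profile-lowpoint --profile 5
8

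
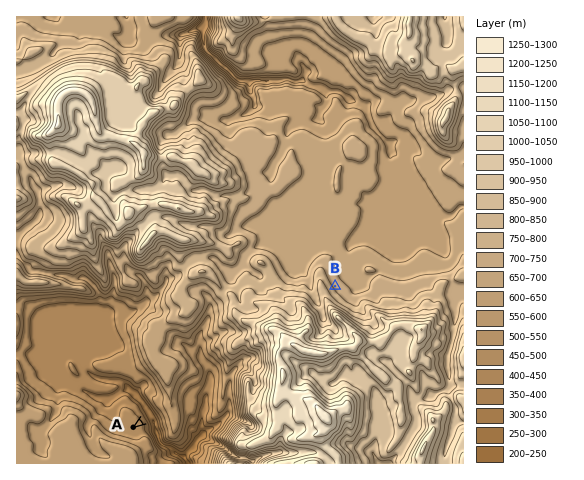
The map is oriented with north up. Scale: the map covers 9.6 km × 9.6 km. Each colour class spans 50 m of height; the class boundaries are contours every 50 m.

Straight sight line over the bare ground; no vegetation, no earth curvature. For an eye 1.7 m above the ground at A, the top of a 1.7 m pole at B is out of sight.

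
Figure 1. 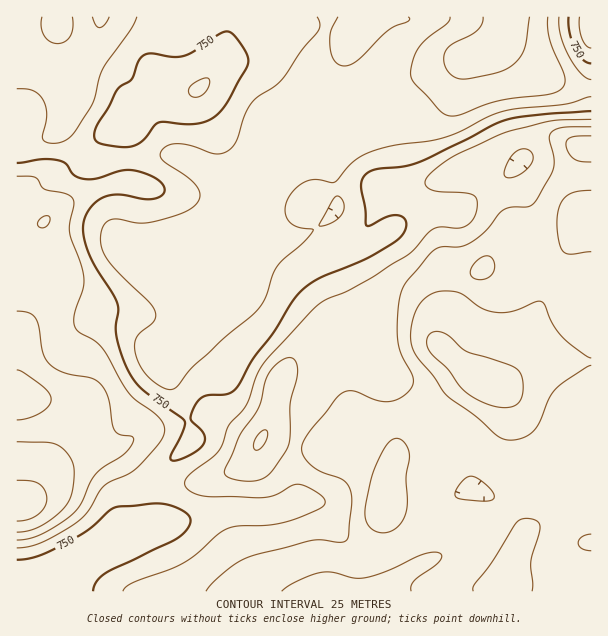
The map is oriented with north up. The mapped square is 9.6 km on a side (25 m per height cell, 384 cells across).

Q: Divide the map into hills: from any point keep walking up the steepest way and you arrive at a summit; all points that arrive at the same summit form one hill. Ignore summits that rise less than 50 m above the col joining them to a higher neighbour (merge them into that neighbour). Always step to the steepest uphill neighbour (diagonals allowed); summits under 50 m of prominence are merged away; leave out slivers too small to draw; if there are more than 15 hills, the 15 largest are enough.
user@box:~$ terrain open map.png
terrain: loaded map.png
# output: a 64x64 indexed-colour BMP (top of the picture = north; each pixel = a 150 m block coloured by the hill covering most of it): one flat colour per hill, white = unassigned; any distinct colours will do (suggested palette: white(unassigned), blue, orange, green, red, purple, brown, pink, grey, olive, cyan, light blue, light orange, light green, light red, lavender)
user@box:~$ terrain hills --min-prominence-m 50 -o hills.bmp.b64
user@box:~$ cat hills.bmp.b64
<image width="64" height="64" href="data:image/bmp;base64,Qk12CAAAAAAAAHYAAAAoAAAAQAAAAEAAAAABAAQAAAAAAAAIAAATCwAAEwsAABAAAAAAAAAA////ALR3HwAOf/8ALKAsACgn1gC9Z5QAS1aMAMJ34wB/f38AIr28AM++FwDox64AeLv/AIrfmACWmP8A1bDFABEREREREREREREREREREREREREREREREREREREREREREREREREREREREREREREREREREREREREREREREREREREiIiIRERERERERERERERERERERERERERERERERERERESIiIiERERERERERERERERERERERERERERERERERERERIiIiIiEREREREREREREREREREREREREREREREREREREiIiIiIiERERERERERERERERERERERERERERERERERESIiIiIiIiERERERERERERERERERERERERERERERERERIiIiIiIiIiEREREREREREREREREREREREREREREREREiIiIiIiIiIRERERERERERERERERERERERERERERERESIiIiIiIiIhERERERERERERERERERERERERERERERERIiIiIiIiIiEREREREREREREREREREREREREREREREREiIiIiIiIiIRERERERERERERERERERERERERERERERESIiIiIiIiIhERERERERERERERERERERERERERERERERIiIiIiIiIiIREREREREREREREREREREREREREREREREiIiIiIiIiIiERERERERERERERERERERERERERERERESIiIiIiIiIiIhERERERERERERERERERERERERERERERIiIiIiIiIiIiIREREREREREREREREREREREREREREREiIiIiIiIiIiIhERERERERERERERERERERERERERERESIiIiIiIiIiIiERERERERERERERERERERERERERERERIiIiIiIiIiIiIREREREREREREREREREREREREREREREiIiIiIiIiIiIRERERERERERERERERERERERERERERESIiIiIiIiIiIhERERERERERERERERERERERERERERERIiIiIiIiIiIiEREREREREREREREREREREREREREREREiIiIiIiIiIiERERERERERERERERERERERERERERERESIiIiIiIiIiIRERERERERERERERERERERERERERERERIiIiIiIiIiIhEREREREREREREREREREREREREREREREiIiIiIiIiIiERERERERERERERERERERERERERERERESIiIiIiIiIiIRERERERERERERERERERERERERERERERIiIiIiIiIiIiEREREREREREREREREREREREREREREREiIiIiIiIiIiIhERERERERERERERERERERERERERERESIiIiIiIiIiIiERERERERERERERERERERERERERERERIiIiIiIiIiIiIhEREREREREREREREREREREREREREREiIiIiIiIiIiIiERERERERERERERERERERERERERERESIiIiIiIiIiIiIhERERERERERERERERERERERERERERIiIiIiIiIiIiIiEREREREREREREREREREREREREREREiIiIiIiIiIiIiIRERERERERERERERERERERERERERESIiIiIiIiIiIiIiERERERERERERERERERERERERERERIiIiIiIiIREREREREREREREREREREREREREREREREREiIiIiIiIRERERERERERERERERERERERERERERERERESIiIiIiIRERERERERERERERERERERERERERERERERERIiIiIiIhEREREREREREREREREREREREREREREREREREiIiIiIiERERERERERERERERERERERERERERERERERESIiIiIiIRERERERERERERERERERERERERERERERERERIiIiIiIREREREREREREREREREREREREREREREREREREiIiIiIhERERERERERERERERERERERERERERERERERESIiIiIiERERERERERERERERERERERERERERERERERERIiIiIiEREREREREREREREREREREREREREREREREREREiIiIiIRERERERERERERERERERERERERERERERERERESIiIiIRERERERERERERERERERERERERERERERERERERIiIiIREREREREREREREREREREREREREREREREREREREREiIRERERERERERERERERERERERERERERERERERERERERERERERERERERERERERERERERERERERERERERERERERERERERERERERERERERERERERERERERERERERERERERERERERERERERERERERERERERERERERERERERERERERERERERERERERERERERERERERERERERERERERERERERERERERERERERERERERERERERERERERERERERERERERERERERERERERERERERERERERERERERERERERERERETMxEREREREREREREREREREREREREREREREREREREREzMzERERERERERERERERERERERERERERERERERERERMzMzMRERERERERERERERERERERERERERERERERERERMzMzMxERERERERERERERERERERERERERERERERERERMzMzMzERERERERERERERERERERERERERERERERERERMzMzMzMREREREREREREREREREREREREREREREREREREzMzMzMxERERERERERERERERERERERERERERERERERETMzMzMz"/>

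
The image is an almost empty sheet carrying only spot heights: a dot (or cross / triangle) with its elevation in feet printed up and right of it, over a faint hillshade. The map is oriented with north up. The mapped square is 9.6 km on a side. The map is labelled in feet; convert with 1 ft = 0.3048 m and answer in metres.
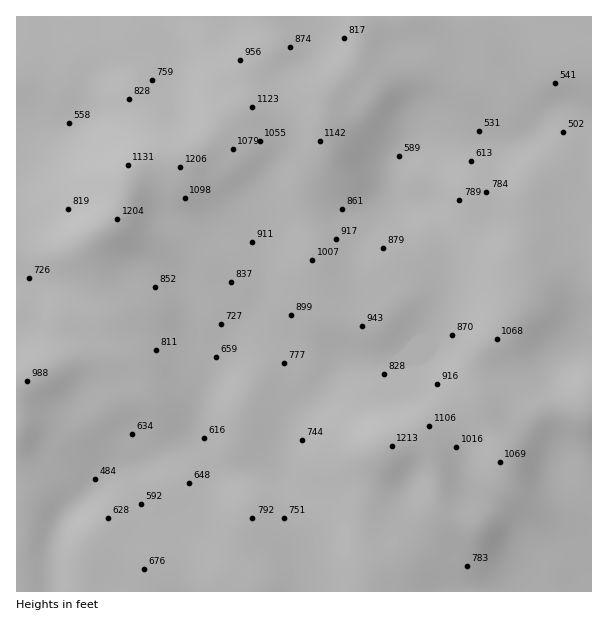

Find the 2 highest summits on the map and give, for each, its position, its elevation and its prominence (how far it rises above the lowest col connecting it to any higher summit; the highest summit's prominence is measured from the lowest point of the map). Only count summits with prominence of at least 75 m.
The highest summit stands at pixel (392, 444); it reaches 370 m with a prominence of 243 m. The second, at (180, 167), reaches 367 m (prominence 106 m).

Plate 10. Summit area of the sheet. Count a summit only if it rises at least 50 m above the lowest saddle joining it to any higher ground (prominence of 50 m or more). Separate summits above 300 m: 2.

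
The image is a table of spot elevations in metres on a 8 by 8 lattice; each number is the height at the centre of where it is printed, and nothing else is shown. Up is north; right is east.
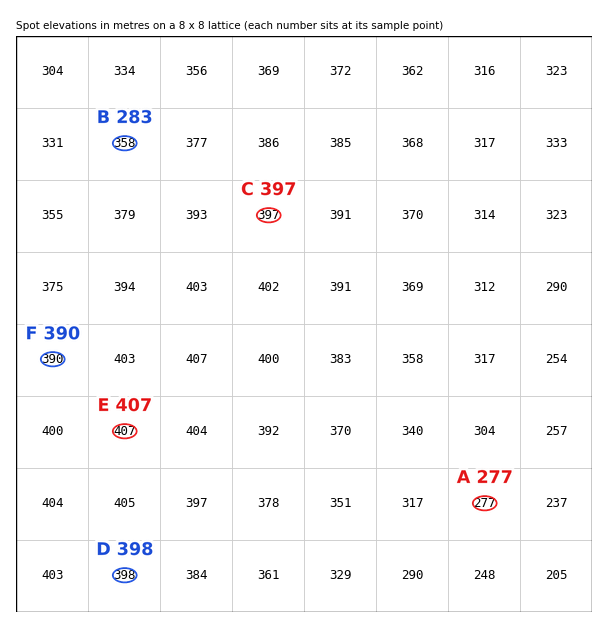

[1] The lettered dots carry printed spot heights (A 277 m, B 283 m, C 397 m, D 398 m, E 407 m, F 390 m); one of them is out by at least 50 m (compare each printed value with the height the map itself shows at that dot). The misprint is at B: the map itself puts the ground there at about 358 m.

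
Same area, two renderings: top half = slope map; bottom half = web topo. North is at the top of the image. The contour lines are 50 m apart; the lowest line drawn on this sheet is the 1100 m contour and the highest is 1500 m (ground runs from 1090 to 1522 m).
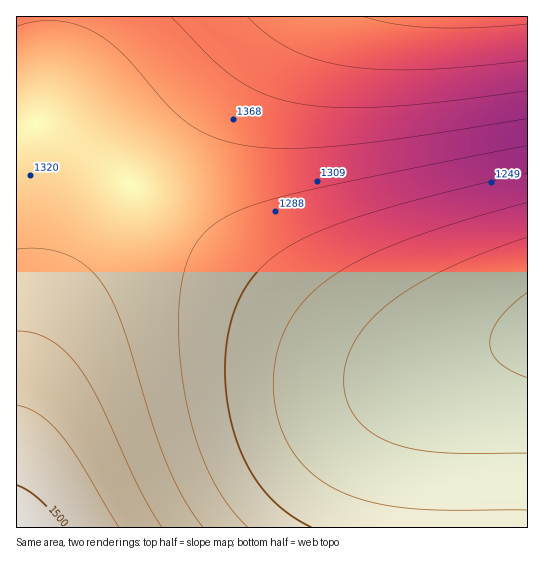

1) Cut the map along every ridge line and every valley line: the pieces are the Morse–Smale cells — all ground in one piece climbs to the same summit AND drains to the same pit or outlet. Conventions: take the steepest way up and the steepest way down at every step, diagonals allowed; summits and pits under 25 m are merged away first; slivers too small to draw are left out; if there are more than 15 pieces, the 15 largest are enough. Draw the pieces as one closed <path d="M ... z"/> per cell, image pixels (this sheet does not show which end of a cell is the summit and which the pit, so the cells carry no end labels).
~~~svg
<path d="M37 123l-21 6 1 399 511-1-1-188-69 20-36 5-36-4-23-8-26-13-34-22-200-153-38-27z"/><path d="M527 16l-510 0-1 111 11 0 10-4 28 14 76 55 144 112 52 35 33 16 29 8 23 1 36-5 70-21z"/>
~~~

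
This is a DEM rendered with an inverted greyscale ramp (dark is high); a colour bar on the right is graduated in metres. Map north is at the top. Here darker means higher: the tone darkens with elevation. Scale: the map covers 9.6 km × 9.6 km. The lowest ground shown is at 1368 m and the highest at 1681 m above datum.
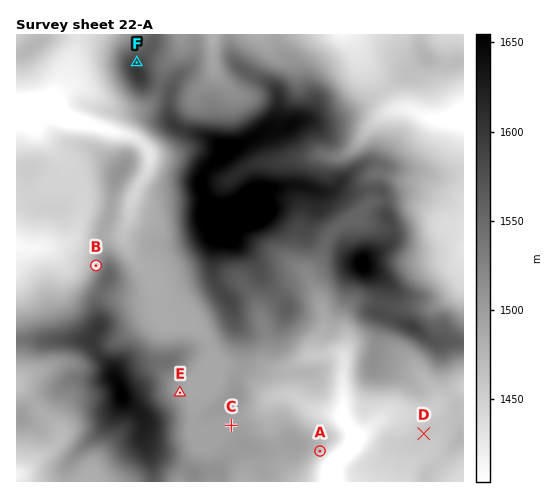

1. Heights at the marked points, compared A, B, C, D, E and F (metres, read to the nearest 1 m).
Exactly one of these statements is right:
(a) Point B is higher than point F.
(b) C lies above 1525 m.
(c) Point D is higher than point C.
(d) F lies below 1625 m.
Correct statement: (d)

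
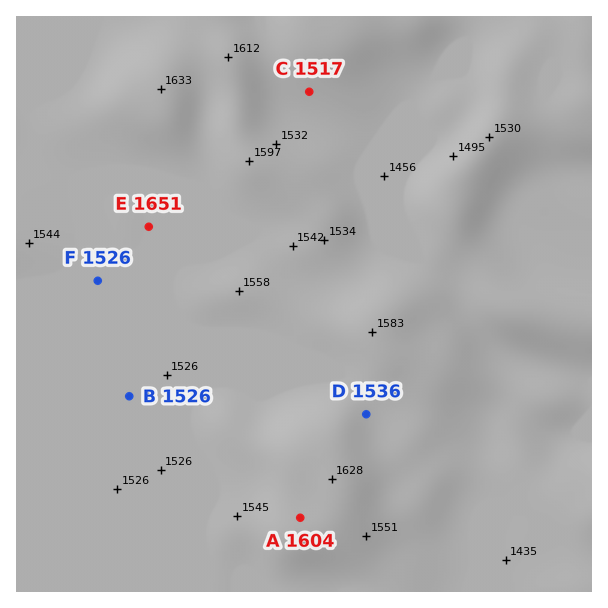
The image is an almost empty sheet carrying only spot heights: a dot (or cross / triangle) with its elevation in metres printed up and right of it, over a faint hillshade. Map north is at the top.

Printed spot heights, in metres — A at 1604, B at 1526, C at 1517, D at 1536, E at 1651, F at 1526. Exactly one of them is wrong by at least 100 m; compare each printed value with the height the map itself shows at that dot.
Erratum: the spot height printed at E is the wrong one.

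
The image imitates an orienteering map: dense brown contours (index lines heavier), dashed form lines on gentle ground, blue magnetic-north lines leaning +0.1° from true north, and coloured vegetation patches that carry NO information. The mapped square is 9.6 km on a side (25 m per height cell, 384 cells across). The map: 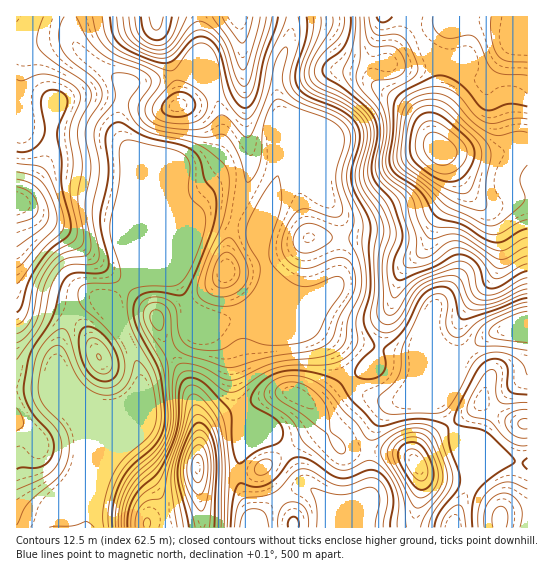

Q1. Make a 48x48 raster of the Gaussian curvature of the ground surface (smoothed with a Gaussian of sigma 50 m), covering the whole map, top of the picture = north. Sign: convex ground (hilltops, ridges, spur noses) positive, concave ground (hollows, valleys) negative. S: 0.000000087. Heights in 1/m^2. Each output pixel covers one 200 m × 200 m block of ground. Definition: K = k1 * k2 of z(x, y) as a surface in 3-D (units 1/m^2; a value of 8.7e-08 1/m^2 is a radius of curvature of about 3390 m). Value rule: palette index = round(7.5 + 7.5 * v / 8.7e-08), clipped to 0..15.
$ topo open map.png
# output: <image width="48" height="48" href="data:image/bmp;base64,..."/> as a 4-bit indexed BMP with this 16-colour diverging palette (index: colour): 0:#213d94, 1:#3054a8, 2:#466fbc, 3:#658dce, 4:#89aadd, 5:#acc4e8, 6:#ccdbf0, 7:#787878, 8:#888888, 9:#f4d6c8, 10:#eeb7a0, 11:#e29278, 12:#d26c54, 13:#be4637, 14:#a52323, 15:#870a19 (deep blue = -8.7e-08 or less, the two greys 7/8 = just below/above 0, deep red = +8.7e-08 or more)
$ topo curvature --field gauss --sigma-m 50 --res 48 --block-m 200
<image width="48" height="48" href="data:image/bmp;base64,Qk32BAAAAAAAAHYAAAAoAAAAMAAAADAAAAABAAQAAAAAAIAEAAATCwAAEwsAABAAAAAAAAAAlD0hAKhUMAC8b0YAzo1lAN2qiQDoxKwA8NvMAHh4eACIiIgAyNb0AKC37gB4kuIAVGzSADdGvgAjI6UAGQqHAId3iGMm38ZoVZeaiI3YeIh2eIVKyXiqh3d3h3ZFz6ZnU3eLp2mneHd3h1E5uWjLhneIiIdVrIVnQldnhlV2eHeKuDFHdUaqhnd3d4dlinM2hmdFdlaHZmad2Va5QkV4d3d3d3dlaXAI/4c1mXiZd4eL2X37Mnd3d3eId3dlV2AM/6U1zYeIibllZ7/6VXd3Z3iZdnd2Z4Q8/7WHmnVnealQCf/IeHiIVYiqdnd3eKp5/5aYZ2VneIhhCv+XmIiHVHeqdnd3eb/Fe3WIeJd4d4h1JsxjaYmHinaIZniIiM/SBlN4iJh3d3h3ZWdBFXhmv4Z3d3d3eL2xBWNneId3d3h4h2ZlJIhDjXeZh3dmeJqFRnVWZ4h4iHh4iIiKl6tkaEeod2VVaJh6uHZlV7yph3h3eIiImIl3h1eYdleHaKhZuHd3aM24dmd3d3d4iIiImYiIhnzpV6cDd3iHd4mGZmaJiHd4iHnJeGeah6/5RoUCd3iHdmd3d3eJiHd4h1faZjeZh6/WRnUVh3d3d3eIiId2Z4iHd0N4ZleIZYuGZnU4uYd3eIiIiIdkNHiHZkVoiJh2VFd3ZqhriIh3eIiIiHdlVWd2iGitiMhmZVZ3WP+YiIh3eIiIh3Znu3eHhiSKqrh3d3iIR/9kd3Znd3d4d3dnvYmqhAJnnYeId3mJIpkwNndmd3d3iImHZ2r/x2radlaZiIiGQ0aWRpqGeId3eJunZTbet4zbdGaJqYdld3eKd77HZ4d3eJqoiUJ3RHdodYd5uXd2eIiIl7/HZnd3eJmHm3aoSMhGhod4l2d3eIiIiJqHd3iIh3dmiYnJaKhXh3dnZWeIiIiIiHZoh3iZh2VWd2Z2Z3dnh3eId3iYiIiIiHVYh3iqh1Z4h2VVeYiYeIiZmIiYiIiIiXZoh3eJh3iYiHh1Z3mpd4iZh4iIeIiHiXd3iIdniIiId4hld2eYdpqYd3iHeIh3d3d4iIdniYd3d3hmiHd3d6qHd3d3d4h3eHd3iId3h2aHd5p1ZneId4dmd4d3d4h3d3d3h3eHhkaGVoh2VWeIeHZWeId3d4iIh3iHh3d3dkZkapibl3eIeIdniId4iHiJl3iHh3d3d3dmi7u8updneIh3iId4iHeadWiHd4iIiKqYiKy6u6VGeJh3d4iIhmeHZWiGaIiIid25h4u6mYVGiIh2Z4mIZXmHdnh1WYh4i93Jdoq5h4d3iIh3d4iHRb3KmGd1Wah4mruWNHqpd5qYd4eJmHdlNZ3cqFV3eJdmiIdjAmqod4mXd3eJmYdmZnirllR6hkNGh1Z1Imh3ZniHd3eIiId4jKU2d4WLhTJayDaYVnZVZnh3iHd3d3doraEGh4ebiGNt+leHipdVd3d3eId3eIdmeWAFiKmJeZZr6mdmipdnd4d3h4d3iIZlZ5dGyvdoeamHiHZVioeIeJiJh4d3iHZmaP/Hz7ZYd4mXV4ZFeHd3eIeIiId4h3dnev/FNFZ4h2eXV5hohmd4iHd4h4d4iHd3eJmFIUmYiGaIV6p7t3d4iHd3eA=="/>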